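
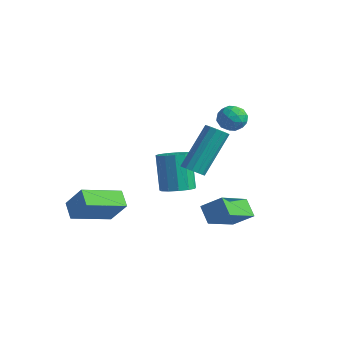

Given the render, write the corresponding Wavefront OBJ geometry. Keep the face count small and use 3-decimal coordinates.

v 2.071 4.147 0.588
v 2.571 3.766 0.38
v 1.389 3.334 0.44
v 1.889 2.953 0.232
v 1.854 3.136 0.868
v 2.276 3.638 0.959
v 1.684 3.462 -0.139
v 2.106 3.964 -0.048
v 2.332 3.342 -0.069
v 2.437 3.141 0.553
v 1.523 3.959 0.267
v 1.628 3.758 0.889
v 2.381 4.028 0.497
v 1.579 3.072 0.323
v 1.558 3.18 0.697
v 1.852 2.955 0.574
v 2.207 3.953 0.837
v 2.501 3.729 0.715
v 2.08 3.359 1.002
v 1.459 3.371 0.105
v 1.753 3.147 -0.017
v 2.108 4.145 0.246
v 2.402 3.92 0.123
v 1.88 3.741 -0.182
v 2.534 3.555 0.111
v 2.133 3.077 0.024
v 2.013 3.376 -0.195
v 2.261 3.671 -0.141
v 2.596 3.436 0.477
v 2.195 2.958 0.39
v 2.175 3.066 0.763
v 2.422 3.361 0.817
v 2.456 3.187 0.212
v 1.765 4.142 0.43
v 1.364 3.664 0.343
v 1.538 3.739 0.003
v 1.785 4.034 0.057
v 1.827 4.023 0.796
v 1.426 3.545 0.709
v 1.699 3.429 0.961
v 1.947 3.724 1.015
v 1.504 3.913 0.608
v 1.87 0.551 -2.336
v 2.515 0.466 -2.051
v 1.895 0.905 -0.519
v 1.25 0.989 -0.804
v 2.493 0.848 -2.169
v 1.873 1.287 -0.637
v 2.273 1.135 -2.34
v 1.653 1.574 -0.808
v 1.925 1.237 -2.51
v 1.306 1.676 -0.978
v 1.56 1.12 -2.625
v 0.94 1.559 -1.093
v 1.293 0.823 -2.648
v 0.673 1.262 -1.115
v 1.209 0.44 -2.571
v 0.59 0.878 -1.039
v 1.335 0.091 -2.421
v 0.716 0.53 -0.889
v 1.631 -0.112 -2.243
v 1.011 0.327 -0.711
v 2.003 -0.104 -2.095
v 1.383 0.335 -0.563
v 2.332 0.111 -2.023
v 1.712 0.55 -0.491
v 3.453 -0.35 -0.208
v 3.696 -0.015 -0.489
v 3.689 1.364 1.147
v 3.447 1.03 1.428
v 3.445 0.033 -0.53
v 3.438 1.412 1.106
v 3.196 -0.022 -0.485
v 3.19 1.357 1.151
v 3.016 -0.165 -0.366
v 3.01 1.214 1.271
v 2.953 -0.357 -0.204
v 2.947 1.022 1.432
v 3.025 -0.547 -0.044
v 3.018 0.832 1.593
v 3.211 -0.684 0.073
v 3.204 0.695 1.709
v 3.462 -0.732 0.114
v 3.455 0.647 1.75
v 3.71 -0.677 0.069
v 3.704 0.702 1.705
v 3.89 -0.534 -0.051
v 3.884 0.845 1.586
v 3.953 -0.342 -0.212
v 3.947 1.037 1.424
v 3.882 -0.152 -0.373
v 3.875 1.227 1.264
v -1.768 -1.973 -3.553
v -0.999 -1.843 -2.5
v -1.221 -0.312 -4.157
v -0.452 -0.182 -3.104
v -1.128 -2.338 -3.976
v -0.359 -2.208 -2.923
v -0.581 -0.677 -4.58
v 0.188 -0.547 -3.527
v 3.949 -0.013 -3.077
v 3.323 0.242 -2.514
v 3.768 1.635 -4.025
v 3.141 1.89 -3.462
v 4.659 0.41 -2.478
v 4.032 0.665 -1.915
v 4.477 2.058 -3.426
v 3.851 2.313 -2.863
f 1 38 17
f 38 12 41
f 17 41 6
f 38 41 17
f 1 17 13
f 17 6 18
f 13 18 2
f 17 18 13
f 1 13 22
f 13 2 23
f 22 23 8
f 13 23 22
f 1 22 34
f 22 8 37
f 34 37 11
f 22 37 34
f 1 34 38
f 34 11 42
f 38 42 12
f 34 42 38
f 2 18 29
f 18 6 32
f 29 32 10
f 18 32 29
f 6 41 19
f 41 12 40
f 19 40 5
f 41 40 19
f 12 42 39
f 42 11 35
f 39 35 3
f 42 35 39
f 11 37 36
f 37 8 24
f 36 24 7
f 37 24 36
f 8 23 28
f 23 2 25
f 28 25 9
f 23 25 28
f 4 30 16
f 30 10 31
f 16 31 5
f 30 31 16
f 4 16 14
f 16 5 15
f 14 15 3
f 16 15 14
f 4 14 21
f 14 3 20
f 21 20 7
f 14 20 21
f 4 21 26
f 21 7 27
f 26 27 9
f 21 27 26
f 4 26 30
f 26 9 33
f 30 33 10
f 26 33 30
f 5 31 19
f 31 10 32
f 19 32 6
f 31 32 19
f 3 15 39
f 15 5 40
f 39 40 12
f 15 40 39
f 7 20 36
f 20 3 35
f 36 35 11
f 20 35 36
f 9 27 28
f 27 7 24
f 28 24 8
f 27 24 28
f 10 33 29
f 33 9 25
f 29 25 2
f 33 25 29
f 44 43 47
f 44 47 45
f 45 47 48
f 45 48 46
f 47 43 49
f 47 49 48
f 48 49 50
f 48 50 46
f 49 43 51
f 49 51 50
f 50 51 52
f 50 52 46
f 51 43 53
f 51 53 52
f 52 53 54
f 52 54 46
f 53 43 55
f 53 55 54
f 54 55 56
f 54 56 46
f 55 43 57
f 55 57 56
f 56 57 58
f 56 58 46
f 57 43 59
f 57 59 58
f 58 59 60
f 58 60 46
f 59 43 61
f 59 61 60
f 60 61 62
f 60 62 46
f 61 43 63
f 61 63 62
f 62 63 64
f 62 64 46
f 63 43 65
f 63 65 64
f 64 65 66
f 64 66 46
f 65 43 44
f 65 44 66
f 66 44 45
f 66 45 46
f 68 67 71
f 68 71 69
f 69 71 72
f 69 72 70
f 71 67 73
f 71 73 72
f 72 73 74
f 72 74 70
f 73 67 75
f 73 75 74
f 74 75 76
f 74 76 70
f 75 67 77
f 75 77 76
f 76 77 78
f 76 78 70
f 77 67 79
f 77 79 78
f 78 79 80
f 78 80 70
f 79 67 81
f 79 81 80
f 80 81 82
f 80 82 70
f 81 67 83
f 81 83 82
f 82 83 84
f 82 84 70
f 83 67 85
f 83 85 84
f 84 85 86
f 84 86 70
f 85 67 87
f 85 87 86
f 86 87 88
f 86 88 70
f 87 67 89
f 87 89 88
f 88 89 90
f 88 90 70
f 89 67 91
f 89 91 90
f 90 91 92
f 90 92 70
f 91 67 68
f 91 68 92
f 92 68 69
f 92 69 70
f 94 96 93
f 97 94 93
f 93 96 95
f 95 97 93
f 94 100 96
f 98 94 97
f 98 100 94
f 96 100 95
f 99 97 95
f 95 100 99
f 99 98 97
f 100 98 99
f 102 104 101
f 105 102 101
f 101 104 103
f 103 105 101
f 102 108 104
f 106 102 105
f 106 108 102
f 104 108 103
f 107 105 103
f 103 108 107
f 107 106 105
f 108 106 107



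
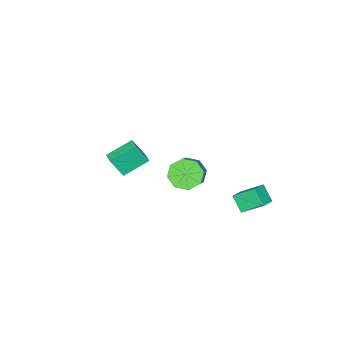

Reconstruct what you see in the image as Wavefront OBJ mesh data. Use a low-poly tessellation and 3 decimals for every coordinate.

v 0.351 -3.034 -2.672
v 0.818 -3.583 -1.379
v 0.803 -2.316 -2.53
v 1.27 -2.865 -1.237
v 1.75 -3.755 -3.483
v 2.217 -4.304 -2.19
v 2.202 -3.037 -3.341
v 2.669 -3.586 -2.048
v -0.822 3.669 -4.408
v -1.052 2.857 -3.555
v -1.364 4.806 -3.472
v -1.593 3.995 -2.618
v 0.133 3.805 -4.022
v -0.096 2.994 -3.168
v -0.408 4.943 -3.085
v -0.638 4.131 -2.232
v 2.668 2.113 0.365
v 3.414 1.985 -0.274
v 4.758 2.879 1.117
v 4.012 3.007 1.755
v 3.065 2.652 -0.365
v 4.409 3.545 1.025
v 2.484 3.003 -0.029
v 3.828 3.896 1.362
v 2.011 2.833 0.538
v 3.354 3.726 1.928
v 1.922 2.241 1.003
v 3.266 3.135 2.394
v 2.271 1.575 1.095
v 3.615 2.468 2.485
v 2.852 1.224 0.758
v 4.196 2.117 2.149
v 3.326 1.394 0.192
v 4.669 2.287 1.582
f 2 4 1
f 5 2 1
f 1 4 3
f 3 5 1
f 2 8 4
f 6 2 5
f 6 8 2
f 4 8 3
f 7 5 3
f 3 8 7
f 7 6 5
f 8 6 7
f 10 12 9
f 13 10 9
f 9 12 11
f 11 13 9
f 10 16 12
f 14 10 13
f 14 16 10
f 12 16 11
f 15 13 11
f 11 16 15
f 15 14 13
f 16 14 15
f 18 17 21
f 18 21 19
f 19 21 22
f 19 22 20
f 21 17 23
f 21 23 22
f 22 23 24
f 22 24 20
f 23 17 25
f 23 25 24
f 24 25 26
f 24 26 20
f 25 17 27
f 25 27 26
f 26 27 28
f 26 28 20
f 27 17 29
f 27 29 28
f 28 29 30
f 28 30 20
f 29 17 31
f 29 31 30
f 30 31 32
f 30 32 20
f 31 17 33
f 31 33 32
f 32 33 34
f 32 34 20
f 33 17 18
f 33 18 34
f 34 18 19
f 34 19 20



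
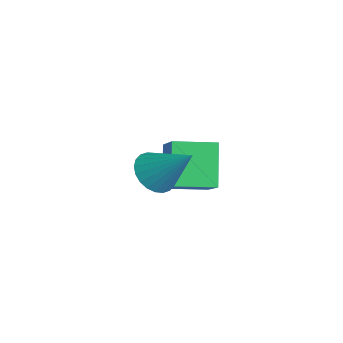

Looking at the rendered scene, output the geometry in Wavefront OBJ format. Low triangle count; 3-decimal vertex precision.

v -0.631 1.19 1.145
v -0.127 0.532 1.185
v 0.391 2.05 2.395
v 0.014 0.705 0.951
v 0.057 0.952 0.746
v -0.005 1.236 0.602
v -0.162 1.512 0.54
v -0.391 1.739 0.571
v -0.656 1.883 0.688
v -0.917 1.921 0.876
v -1.135 1.848 1.104
v -1.276 1.675 1.338
v -1.319 1.428 1.543
v -1.257 1.144 1.687
v -1.1 0.868 1.749
v -0.871 0.641 1.718
v -0.606 0.497 1.601
v -0.345 0.459 1.413
v -3.953 2.526 -2.107
v -5.015 2.923 -0.671
v -3.646 4.053 -2.303
v -4.707 4.451 -0.866
v -2.633 2.389 -1.094
v -3.694 2.787 0.343
v -2.325 3.917 -1.289
v -3.387 4.314 0.147
f 2 1 4
f 2 4 3
f 4 1 5
f 4 5 3
f 5 1 6
f 5 6 3
f 6 1 7
f 6 7 3
f 7 1 8
f 7 8 3
f 8 1 9
f 8 9 3
f 9 1 10
f 9 10 3
f 10 1 11
f 10 11 3
f 11 1 12
f 11 12 3
f 12 1 13
f 12 13 3
f 13 1 14
f 13 14 3
f 14 1 15
f 14 15 3
f 15 1 16
f 15 16 3
f 16 1 17
f 16 17 3
f 17 1 18
f 17 18 3
f 18 1 2
f 18 2 3
f 20 22 19
f 23 20 19
f 19 22 21
f 21 23 19
f 20 26 22
f 24 20 23
f 24 26 20
f 22 26 21
f 25 23 21
f 21 26 25
f 25 24 23
f 26 24 25



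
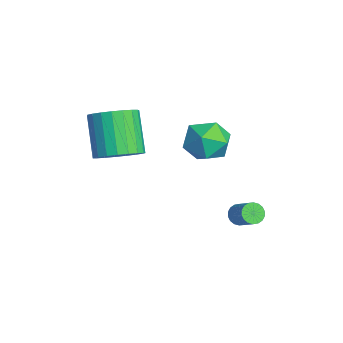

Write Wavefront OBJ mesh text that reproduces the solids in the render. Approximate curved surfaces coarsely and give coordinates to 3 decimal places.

v 1.798 2.755 -3.909
v 2.158 2.663 -4.314
v 3.102 3.012 -3.557
v 2.742 3.105 -3.151
v 2.098 2.897 -4.348
v 3.042 3.247 -3.59
v 1.978 3.104 -4.294
v 2.922 3.454 -3.536
v 1.823 3.242 -4.164
v 2.767 3.591 -3.406
v 1.663 3.283 -3.984
v 2.607 3.633 -3.226
v 1.529 3.22 -3.788
v 2.473 3.569 -3.031
v 1.449 3.064 -3.617
v 2.393 3.414 -2.859
v 1.438 2.848 -3.503
v 2.382 3.197 -2.746
v 1.498 2.613 -3.47
v 2.442 2.963 -2.712
v 1.618 2.406 -3.524
v 2.562 2.756 -2.766
v 1.773 2.269 -3.654
v 2.717 2.618 -2.896
v 1.933 2.227 -3.834
v 2.877 2.577 -3.076
v 2.067 2.291 -4.029
v 3.011 2.64 -3.272
v 2.147 2.446 -4.201
v 3.091 2.796 -3.443
v 1.236 -2.24 0.216
v 2.07 -2.439 0.889
v 0.699 -2.419 2.596
v -0.136 -2.22 1.924
v 2.064 -1.986 0.878
v 0.692 -1.966 2.586
v 1.914 -1.576 0.754
v 0.542 -1.557 2.461
v 1.647 -1.282 0.536
v 0.275 -1.263 2.243
v 1.309 -1.153 0.263
v -0.063 -1.134 1.97
v 0.958 -1.212 -0.018
v -0.414 -1.193 1.689
v 0.655 -1.449 -0.259
v -0.716 -1.429 1.448
v 0.453 -1.822 -0.417
v -0.918 -1.803 1.29
v 0.386 -2.268 -0.466
v -0.985 -2.249 1.241
v 0.466 -2.709 -0.397
v -0.905 -2.689 1.311
v 0.679 -3.068 -0.221
v -0.692 -3.049 1.486
v 0.988 -3.285 0.03
v -0.383 -3.265 1.737
v 1.34 -3.32 0.313
v -0.031 -3.301 2.02
v 1.674 -3.169 0.579
v 0.303 -3.15 2.287
v 1.933 -2.857 0.783
v 0.561 -2.838 2.49
v 1.413 1.408 1.781
v 2.161 2.218 1.51
v 2.659 0.122 1.37
v 3.407 0.932 1.099
v 3.095 0.786 2.181
v 2.325 1.581 2.435
v 2.495 0.759 0.445
v 1.725 1.554 0.699
v 2.829 1.817 0.684
v 3.2 1.834 1.757
v 1.62 0.506 1.123
v 1.991 0.523 2.196
f 2 1 5
f 2 5 3
f 3 5 6
f 3 6 4
f 5 1 7
f 5 7 6
f 6 7 8
f 6 8 4
f 7 1 9
f 7 9 8
f 8 9 10
f 8 10 4
f 9 1 11
f 9 11 10
f 10 11 12
f 10 12 4
f 11 1 13
f 11 13 12
f 12 13 14
f 12 14 4
f 13 1 15
f 13 15 14
f 14 15 16
f 14 16 4
f 15 1 17
f 15 17 16
f 16 17 18
f 16 18 4
f 17 1 19
f 17 19 18
f 18 19 20
f 18 20 4
f 19 1 21
f 19 21 20
f 20 21 22
f 20 22 4
f 21 1 23
f 21 23 22
f 22 23 24
f 22 24 4
f 23 1 25
f 23 25 24
f 24 25 26
f 24 26 4
f 25 1 27
f 25 27 26
f 26 27 28
f 26 28 4
f 27 1 29
f 27 29 28
f 28 29 30
f 28 30 4
f 29 1 2
f 29 2 30
f 30 2 3
f 30 3 4
f 32 31 35
f 32 35 33
f 33 35 36
f 33 36 34
f 35 31 37
f 35 37 36
f 36 37 38
f 36 38 34
f 37 31 39
f 37 39 38
f 38 39 40
f 38 40 34
f 39 31 41
f 39 41 40
f 40 41 42
f 40 42 34
f 41 31 43
f 41 43 42
f 42 43 44
f 42 44 34
f 43 31 45
f 43 45 44
f 44 45 46
f 44 46 34
f 45 31 47
f 45 47 46
f 46 47 48
f 46 48 34
f 47 31 49
f 47 49 48
f 48 49 50
f 48 50 34
f 49 31 51
f 49 51 50
f 50 51 52
f 50 52 34
f 51 31 53
f 51 53 52
f 52 53 54
f 52 54 34
f 53 31 55
f 53 55 54
f 54 55 56
f 54 56 34
f 55 31 57
f 55 57 56
f 56 57 58
f 56 58 34
f 57 31 59
f 57 59 58
f 58 59 60
f 58 60 34
f 59 31 61
f 59 61 60
f 60 61 62
f 60 62 34
f 61 31 32
f 61 32 62
f 62 32 33
f 62 33 34
f 63 74 68
f 63 68 64
f 63 64 70
f 63 70 73
f 63 73 74
f 64 68 72
f 68 74 67
f 74 73 65
f 73 70 69
f 70 64 71
f 66 72 67
f 66 67 65
f 66 65 69
f 66 69 71
f 66 71 72
f 67 72 68
f 65 67 74
f 69 65 73
f 71 69 70
f 72 71 64



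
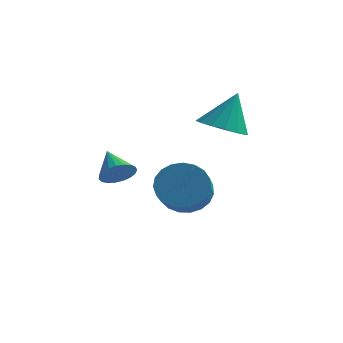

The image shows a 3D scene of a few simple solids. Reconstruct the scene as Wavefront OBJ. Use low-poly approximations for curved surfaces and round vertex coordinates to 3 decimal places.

v -1.2 -3.859 1.967
v -0.682 -3.845 2.48
v -1.96 -3.061 2.713
v -0.604 -3.609 2.306
v -0.63 -3.415 2.074
v -0.755 -3.299 1.822
v -0.956 -3.279 1.596
v -1.2 -3.359 1.434
v -1.444 -3.526 1.364
v -1.645 -3.75 1.398
v -1.77 -3.993 1.531
v -1.796 -4.213 1.739
v -1.72 -4.371 1.986
v -1.553 -4.441 2.23
v -1.325 -4.41 2.428
v -1.076 -4.284 2.547
v -0.848 -4.084 2.565
v 1.263 0.391 3.114
v 2.285 0.236 2.932
v 1.657 1.069 4.746
v 2.184 0.737 2.748
v 1.835 1.146 2.662
v 1.334 1.352 2.698
v 0.813 1.3 2.845
v 0.413 1.005 3.064
v 0.241 0.545 3.297
v 0.342 0.044 3.481
v 0.69 -0.364 3.567
v 1.192 -0.57 3.531
v 1.713 -0.519 3.384
v 2.113 -0.224 3.165
v -0.279 0.651 -0.559
v 0.464 0.399 -1.315
v 0.982 -1.364 -0.218
v 0.239 -1.111 0.539
v 0.706 0.65 -1.026
v 1.224 -1.113 0.072
v 0.778 0.901 -0.656
v 1.295 -0.861 0.442
v 0.667 1.11 -0.269
v 1.184 -0.653 0.829
v 0.392 1.239 0.068
v 0.91 -0.524 1.166
v 0.002 1.266 0.296
v 0.519 -0.496 1.394
v -0.437 1.187 0.377
v 0.08 -0.575 1.474
v -0.849 1.016 0.296
v -0.331 -0.747 1.393
v -1.162 0.781 0.067
v -0.644 -0.981 1.164
v -1.322 0.524 -0.271
v -0.805 -1.238 0.827
v -1.302 0.289 -0.658
v -0.785 -1.473 0.44
v -1.105 0.117 -1.027
v -0.587 -1.646 0.07
v -0.765 0.037 -1.316
v -0.247 -1.726 -0.219
v -0.341 0.063 -1.474
v 0.177 -1.7 -0.377
v 0.094 0.191 -1.474
v 0.611 -1.572 -0.376
f 2 1 4
f 2 4 3
f 4 1 5
f 4 5 3
f 5 1 6
f 5 6 3
f 6 1 7
f 6 7 3
f 7 1 8
f 7 8 3
f 8 1 9
f 8 9 3
f 9 1 10
f 9 10 3
f 10 1 11
f 10 11 3
f 11 1 12
f 11 12 3
f 12 1 13
f 12 13 3
f 13 1 14
f 13 14 3
f 14 1 15
f 14 15 3
f 15 1 16
f 15 16 3
f 16 1 17
f 16 17 3
f 17 1 2
f 17 2 3
f 19 18 21
f 19 21 20
f 21 18 22
f 21 22 20
f 22 18 23
f 22 23 20
f 23 18 24
f 23 24 20
f 24 18 25
f 24 25 20
f 25 18 26
f 25 26 20
f 26 18 27
f 26 27 20
f 27 18 28
f 27 28 20
f 28 18 29
f 28 29 20
f 29 18 30
f 29 30 20
f 30 18 31
f 30 31 20
f 31 18 19
f 31 19 20
f 33 32 36
f 33 36 34
f 34 36 37
f 34 37 35
f 36 32 38
f 36 38 37
f 37 38 39
f 37 39 35
f 38 32 40
f 38 40 39
f 39 40 41
f 39 41 35
f 40 32 42
f 40 42 41
f 41 42 43
f 41 43 35
f 42 32 44
f 42 44 43
f 43 44 45
f 43 45 35
f 44 32 46
f 44 46 45
f 45 46 47
f 45 47 35
f 46 32 48
f 46 48 47
f 47 48 49
f 47 49 35
f 48 32 50
f 48 50 49
f 49 50 51
f 49 51 35
f 50 32 52
f 50 52 51
f 51 52 53
f 51 53 35
f 52 32 54
f 52 54 53
f 53 54 55
f 53 55 35
f 54 32 56
f 54 56 55
f 55 56 57
f 55 57 35
f 56 32 58
f 56 58 57
f 57 58 59
f 57 59 35
f 58 32 60
f 58 60 59
f 59 60 61
f 59 61 35
f 60 32 62
f 60 62 61
f 61 62 63
f 61 63 35
f 62 32 33
f 62 33 63
f 63 33 34
f 63 34 35



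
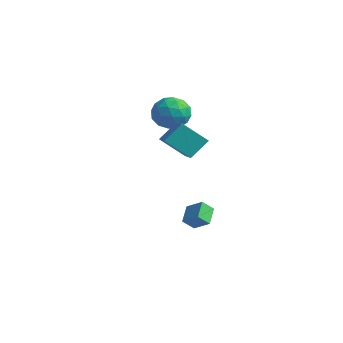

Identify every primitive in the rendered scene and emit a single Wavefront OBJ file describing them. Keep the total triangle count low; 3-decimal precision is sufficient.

v -1.73 4.457 3.674
v -1.05 4.458 2.636
v -1.13 2.582 4.064
v -0.45 2.583 3.026
v -0.12 3.298 3.985
v -0.491 4.458 3.743
v -1.689 2.582 2.957
v -2.06 3.742 2.715
v -1.025 3.3 2.193
v -0.055 3.742 2.828
v -2.125 3.298 3.872
v -1.155 3.74 4.507
v -1.443 4.622 3.12
v -0.737 2.418 3.58
v -0.543 2.838 4.143
v -0.144 2.839 3.533
v -1.114 4.622 3.772
v -0.715 4.623 3.161
v -0.168 3.941 3.954
v -1.465 2.417 3.539
v -1.066 2.418 2.928
v -2.036 4.201 3.167
v -1.637 4.202 2.557
v -2.012 3.099 2.746
v -1.028 3.942 2.25
v -0.676 2.84 2.479
v -1.404 2.84 2.438
v -1.622 3.521 2.297
v -0.458 4.202 2.623
v -0.106 3.1 2.853
v 0.088 3.52 3.416
v -0.13 4.202 3.274
v -0.444 3.521 2.363
v -2.074 3.94 3.847
v -1.722 2.838 4.077
v -2.05 2.838 3.426
v -2.268 3.52 3.284
v -1.504 4.2 4.221
v -1.152 3.098 4.45
v -0.558 3.519 4.403
v -0.776 4.2 4.262
v -1.736 3.519 4.337
v 1.62 0.765 2.801
v 1.832 1.88 3.886
v 0.017 1.718 2.135
v 0.229 2.832 3.22
v 2.711 1.748 1.58
v 2.923 2.862 2.665
v 1.108 2.7 0.914
v 1.32 3.815 1.999
v 1.285 3.231 -4.975
v 1.037 2.559 -4.307
v 0.604 4.137 -4.318
v 0.355 3.465 -3.65
v 2.305 3.515 -4.31
v 2.056 2.843 -3.642
v 1.623 4.421 -3.653
v 1.375 3.749 -2.985
f 1 38 17
f 38 12 41
f 17 41 6
f 38 41 17
f 1 17 13
f 17 6 18
f 13 18 2
f 17 18 13
f 1 13 22
f 13 2 23
f 22 23 8
f 13 23 22
f 1 22 34
f 22 8 37
f 34 37 11
f 22 37 34
f 1 34 38
f 34 11 42
f 38 42 12
f 34 42 38
f 2 18 29
f 18 6 32
f 29 32 10
f 18 32 29
f 6 41 19
f 41 12 40
f 19 40 5
f 41 40 19
f 12 42 39
f 42 11 35
f 39 35 3
f 42 35 39
f 11 37 36
f 37 8 24
f 36 24 7
f 37 24 36
f 8 23 28
f 23 2 25
f 28 25 9
f 23 25 28
f 4 30 16
f 30 10 31
f 16 31 5
f 30 31 16
f 4 16 14
f 16 5 15
f 14 15 3
f 16 15 14
f 4 14 21
f 14 3 20
f 21 20 7
f 14 20 21
f 4 21 26
f 21 7 27
f 26 27 9
f 21 27 26
f 4 26 30
f 26 9 33
f 30 33 10
f 26 33 30
f 5 31 19
f 31 10 32
f 19 32 6
f 31 32 19
f 3 15 39
f 15 5 40
f 39 40 12
f 15 40 39
f 7 20 36
f 20 3 35
f 36 35 11
f 20 35 36
f 9 27 28
f 27 7 24
f 28 24 8
f 27 24 28
f 10 33 29
f 33 9 25
f 29 25 2
f 33 25 29
f 44 46 43
f 47 44 43
f 43 46 45
f 45 47 43
f 44 50 46
f 48 44 47
f 48 50 44
f 46 50 45
f 49 47 45
f 45 50 49
f 49 48 47
f 50 48 49
f 52 54 51
f 55 52 51
f 51 54 53
f 53 55 51
f 52 58 54
f 56 52 55
f 56 58 52
f 54 58 53
f 57 55 53
f 53 58 57
f 57 56 55
f 58 56 57



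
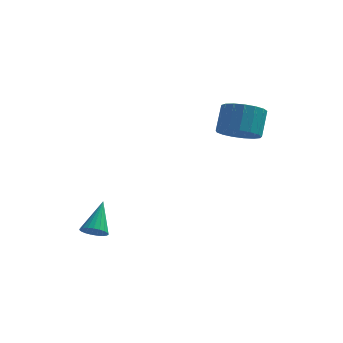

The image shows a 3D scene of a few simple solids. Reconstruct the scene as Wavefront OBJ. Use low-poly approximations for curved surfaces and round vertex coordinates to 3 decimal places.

v 1.121 0.624 3.16
v 1.611 1.333 2.653
v 1.649 2.165 3.852
v 1.159 1.456 4.36
v 1.15 1.445 2.59
v 1.188 2.277 3.789
v 0.683 1.368 2.657
v 0.72 2.201 3.856
v 0.315 1.122 2.84
v 0.353 1.954 4.039
v 0.133 0.761 3.096
v 0.17 1.593 4.295
v 0.177 0.369 3.367
v 0.214 1.201 4.566
v 0.437 0.035 3.59
v 0.474 0.867 4.79
v 0.854 -0.164 3.716
v 0.891 0.668 4.915
v 1.332 -0.182 3.713
v 1.37 0.65 4.912
v 1.762 -0.016 3.585
v 1.8 0.816 4.784
v 2.045 0.297 3.359
v 2.083 1.129 4.558
v 2.117 0.685 3.087
v 2.154 1.517 4.286
v 1.96 1.059 2.833
v 1.997 1.891 4.032
v -3.81 -4.345 -1.031
v -3.222 -4.213 -1.176
v -3.77 -3.155 0.211
v -3.352 -4.05 -1.328
v -3.561 -3.939 -1.428
v -3.814 -3.897 -1.46
v -4.066 -3.933 -1.417
v -4.273 -4.04 -1.308
v -4.401 -4.2 -1.151
v -4.426 -4.384 -0.973
v -4.345 -4.562 -0.805
v -4.171 -4.703 -0.676
v -3.935 -4.781 -0.609
v -3.677 -4.784 -0.614
v -3.443 -4.711 -0.692
v -3.271 -4.575 -0.828
v -3.193 -4.399 -0.999
f 2 1 5
f 2 5 3
f 3 5 6
f 3 6 4
f 5 1 7
f 5 7 6
f 6 7 8
f 6 8 4
f 7 1 9
f 7 9 8
f 8 9 10
f 8 10 4
f 9 1 11
f 9 11 10
f 10 11 12
f 10 12 4
f 11 1 13
f 11 13 12
f 12 13 14
f 12 14 4
f 13 1 15
f 13 15 14
f 14 15 16
f 14 16 4
f 15 1 17
f 15 17 16
f 16 17 18
f 16 18 4
f 17 1 19
f 17 19 18
f 18 19 20
f 18 20 4
f 19 1 21
f 19 21 20
f 20 21 22
f 20 22 4
f 21 1 23
f 21 23 22
f 22 23 24
f 22 24 4
f 23 1 25
f 23 25 24
f 24 25 26
f 24 26 4
f 25 1 27
f 25 27 26
f 26 27 28
f 26 28 4
f 27 1 2
f 27 2 28
f 28 2 3
f 28 3 4
f 30 29 32
f 30 32 31
f 32 29 33
f 32 33 31
f 33 29 34
f 33 34 31
f 34 29 35
f 34 35 31
f 35 29 36
f 35 36 31
f 36 29 37
f 36 37 31
f 37 29 38
f 37 38 31
f 38 29 39
f 38 39 31
f 39 29 40
f 39 40 31
f 40 29 41
f 40 41 31
f 41 29 42
f 41 42 31
f 42 29 43
f 42 43 31
f 43 29 44
f 43 44 31
f 44 29 45
f 44 45 31
f 45 29 30
f 45 30 31



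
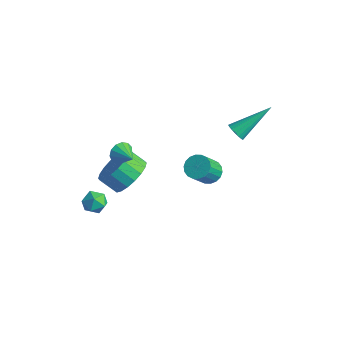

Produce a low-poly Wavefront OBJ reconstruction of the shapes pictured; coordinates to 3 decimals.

v -0.44 -3.888 3.039
v -0.236 -3.587 2.549
v 0.52 -4.012 3.361
v -0.288 -3.351 2.793
v -0.388 -3.285 3.115
v -0.504 -3.411 3.413
v -0.6 -3.688 3.592
v -0.645 -4.029 3.596
v -0.625 -4.325 3.422
v -0.546 -4.482 3.127
v -0.434 -4.451 2.804
v -0.323 -4.241 2.555
v -0.249 -3.919 2.46
v 1.718 1.306 2.738
v 2.217 1.29 2.533
v 2.262 3.054 3.922
v 2.1 1.431 2.377
v 1.907 1.548 2.294
v 1.677 1.617 2.298
v 1.455 1.624 2.389
v 1.285 1.569 2.55
v 1.2 1.461 2.747
v 1.218 1.323 2.943
v 1.335 1.181 3.098
v 1.528 1.064 3.182
v 1.758 0.996 3.178
v 1.98 0.988 3.086
v 2.151 1.044 2.926
v 2.235 1.152 2.728
v -2.612 -3.197 -2.422
v -2.116 -3.588 -2.757
v -3.444 -3.772 -2.983
v -2.948 -4.163 -3.318
v -3.056 -4.248 -2.617
v -2.542 -3.892 -2.27
v -3.018 -3.468 -3.47
v -2.504 -3.112 -3.123
v -2.367 -3.755 -3.405
v -2.39 -4.237 -2.877
v -3.17 -3.123 -2.863
v -3.193 -3.605 -2.335
v 2.677 -1.278 2.173
v 3.148 -1.608 1.849
v 3.294 -2.492 2.964
v 2.823 -2.162 3.287
v 3.3 -1.402 1.993
v 3.446 -2.285 3.108
v 3.328 -1.171 2.172
v 3.474 -2.055 3.287
v 3.228 -0.961 2.352
v 3.374 -1.845 3.466
v 3.018 -0.814 2.496
v 3.164 -1.698 3.61
v 2.741 -0.759 2.576
v 2.887 -1.643 3.69
v 2.451 -0.807 2.576
v 2.597 -1.691 3.69
v 2.206 -0.948 2.496
v 2.352 -1.832 3.611
v 2.054 -1.155 2.352
v 2.2 -2.038 3.467
v 2.026 -1.385 2.173
v 2.172 -2.269 3.288
v 2.126 -1.595 1.994
v 2.272 -2.479 3.108
v 2.336 -1.742 1.85
v 2.482 -2.626 2.964
v 2.613 -1.797 1.77
v 2.759 -2.681 2.884
v 2.903 -1.749 1.77
v 3.049 -2.633 2.884
v -0.239 -3.501 1.067
v 0.551 -3.93 1.665
v -0.171 -4.329 2.331
v -0.961 -3.899 1.733
v 0.492 -3.495 1.862
v -0.229 -3.894 2.528
v 0.288 -3.062 1.901
v -0.433 -3.461 2.567
v -0.02 -2.715 1.775
v -0.741 -3.114 2.441
v -0.371 -2.524 1.508
v -1.093 -2.923 2.175
v -0.697 -2.526 1.155
v -1.418 -2.925 1.821
v -0.932 -2.721 0.784
v -1.653 -3.12 1.45
v -1.029 -3.071 0.469
v -1.751 -3.47 1.135
v -0.971 -3.506 0.272
v -1.692 -3.905 0.938
v -0.767 -3.939 0.233
v -1.488 -4.338 0.899
v -0.459 -4.286 0.359
v -1.18 -4.685 1.025
v -0.107 -4.477 0.625
v -0.829 -4.876 1.292
v 0.218 -4.475 0.979
v -0.503 -4.874 1.645
v 0.453 -4.28 1.35
v -0.268 -4.679 2.016
f 2 1 4
f 2 4 3
f 4 1 5
f 4 5 3
f 5 1 6
f 5 6 3
f 6 1 7
f 6 7 3
f 7 1 8
f 7 8 3
f 8 1 9
f 8 9 3
f 9 1 10
f 9 10 3
f 10 1 11
f 10 11 3
f 11 1 12
f 11 12 3
f 12 1 13
f 12 13 3
f 13 1 2
f 13 2 3
f 15 14 17
f 15 17 16
f 17 14 18
f 17 18 16
f 18 14 19
f 18 19 16
f 19 14 20
f 19 20 16
f 20 14 21
f 20 21 16
f 21 14 22
f 21 22 16
f 22 14 23
f 22 23 16
f 23 14 24
f 23 24 16
f 24 14 25
f 24 25 16
f 25 14 26
f 25 26 16
f 26 14 27
f 26 27 16
f 27 14 28
f 27 28 16
f 28 14 29
f 28 29 16
f 29 14 15
f 29 15 16
f 30 41 35
f 30 35 31
f 30 31 37
f 30 37 40
f 30 40 41
f 31 35 39
f 35 41 34
f 41 40 32
f 40 37 36
f 37 31 38
f 33 39 34
f 33 34 32
f 33 32 36
f 33 36 38
f 33 38 39
f 34 39 35
f 32 34 41
f 36 32 40
f 38 36 37
f 39 38 31
f 43 42 46
f 43 46 44
f 44 46 47
f 44 47 45
f 46 42 48
f 46 48 47
f 47 48 49
f 47 49 45
f 48 42 50
f 48 50 49
f 49 50 51
f 49 51 45
f 50 42 52
f 50 52 51
f 51 52 53
f 51 53 45
f 52 42 54
f 52 54 53
f 53 54 55
f 53 55 45
f 54 42 56
f 54 56 55
f 55 56 57
f 55 57 45
f 56 42 58
f 56 58 57
f 57 58 59
f 57 59 45
f 58 42 60
f 58 60 59
f 59 60 61
f 59 61 45
f 60 42 62
f 60 62 61
f 61 62 63
f 61 63 45
f 62 42 64
f 62 64 63
f 63 64 65
f 63 65 45
f 64 42 66
f 64 66 65
f 65 66 67
f 65 67 45
f 66 42 68
f 66 68 67
f 67 68 69
f 67 69 45
f 68 42 70
f 68 70 69
f 69 70 71
f 69 71 45
f 70 42 43
f 70 43 71
f 71 43 44
f 71 44 45
f 73 72 76
f 73 76 74
f 74 76 77
f 74 77 75
f 76 72 78
f 76 78 77
f 77 78 79
f 77 79 75
f 78 72 80
f 78 80 79
f 79 80 81
f 79 81 75
f 80 72 82
f 80 82 81
f 81 82 83
f 81 83 75
f 82 72 84
f 82 84 83
f 83 84 85
f 83 85 75
f 84 72 86
f 84 86 85
f 85 86 87
f 85 87 75
f 86 72 88
f 86 88 87
f 87 88 89
f 87 89 75
f 88 72 90
f 88 90 89
f 89 90 91
f 89 91 75
f 90 72 92
f 90 92 91
f 91 92 93
f 91 93 75
f 92 72 94
f 92 94 93
f 93 94 95
f 93 95 75
f 94 72 96
f 94 96 95
f 95 96 97
f 95 97 75
f 96 72 98
f 96 98 97
f 97 98 99
f 97 99 75
f 98 72 100
f 98 100 99
f 99 100 101
f 99 101 75
f 100 72 73
f 100 73 101
f 101 73 74
f 101 74 75



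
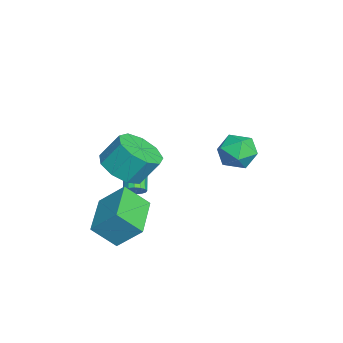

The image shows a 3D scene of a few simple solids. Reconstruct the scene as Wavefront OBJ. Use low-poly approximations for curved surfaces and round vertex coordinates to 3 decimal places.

v 0.977 -2.634 -2.798
v 0.995 -3.692 -1.763
v 1.286 -1.555 -1.701
v 1.305 -2.612 -0.665
v 3.055 -2.908 -3.115
v 3.074 -3.965 -2.079
v 3.365 -1.828 -2.017
v 3.383 -2.886 -0.982
v 3.021 -2.68 1.562
v 4.068 -2.417 1.415
v 4.027 -1.617 2.551
v 2.979 -1.88 2.698
v 3.631 -1.931 1.057
v 3.589 -1.131 2.193
v 2.908 -1.795 0.935
v 2.866 -0.996 2.071
v 2.238 -2.074 1.106
v 2.196 -1.274 2.242
v 1.934 -2.636 1.491
v 1.892 -1.836 2.627
v 2.139 -3.218 1.909
v 2.097 -2.419 3.045
v 2.756 -3.549 2.164
v 2.715 -2.749 3.3
v 3.498 -3.473 2.138
v 3.456 -2.673 3.274
v 4.016 -3.026 1.842
v 3.974 -2.226 2.978
v -1.055 -2.241 -2.52
v -0.781 -1.997 -2.151
v -2.212 -1.994 -1.092
v -2.485 -2.239 -1.46
v -0.89 -1.8 -2.299
v -2.321 -1.798 -1.239
v -1.044 -1.722 -2.506
v -2.474 -1.719 -1.446
v -1.2 -1.782 -2.716
v -2.63 -1.78 -1.657
v -1.317 -1.966 -2.874
v -2.747 -1.963 -1.815
v -1.364 -2.223 -2.937
v -2.794 -2.221 -1.878
v -1.328 -2.486 -2.888
v -2.759 -2.483 -1.829
v -1.219 -2.682 -2.741
v -2.65 -2.68 -1.681
v -1.066 -2.761 -2.534
v -2.496 -2.758 -1.474
v -0.91 -2.7 -2.323
v -2.34 -2.698 -1.264
v -0.793 -2.517 -2.165
v -2.223 -2.514 -1.106
v -0.746 -2.259 -2.102
v -2.176 -2.257 -1.043
v -1.377 2.49 -1.286
v -0.914 2.144 -0.458
v -2.826 2.136 -0.622
v -2.363 1.79 0.206
v -2.349 2.777 -0.005
v -1.454 2.996 -0.416
v -2.286 1.284 -0.664
v -1.391 1.503 -1.075
v -1.476 1.399 -0.074
v -1.515 2.322 0.333
v -2.225 1.958 -1.413
v -2.264 2.881 -1.006
f 2 4 1
f 5 2 1
f 1 4 3
f 3 5 1
f 2 8 4
f 6 2 5
f 6 8 2
f 4 8 3
f 7 5 3
f 3 8 7
f 7 6 5
f 8 6 7
f 10 9 13
f 10 13 11
f 11 13 14
f 11 14 12
f 13 9 15
f 13 15 14
f 14 15 16
f 14 16 12
f 15 9 17
f 15 17 16
f 16 17 18
f 16 18 12
f 17 9 19
f 17 19 18
f 18 19 20
f 18 20 12
f 19 9 21
f 19 21 20
f 20 21 22
f 20 22 12
f 21 9 23
f 21 23 22
f 22 23 24
f 22 24 12
f 23 9 25
f 23 25 24
f 24 25 26
f 24 26 12
f 25 9 27
f 25 27 26
f 26 27 28
f 26 28 12
f 27 9 10
f 27 10 28
f 28 10 11
f 28 11 12
f 30 29 33
f 30 33 31
f 31 33 34
f 31 34 32
f 33 29 35
f 33 35 34
f 34 35 36
f 34 36 32
f 35 29 37
f 35 37 36
f 36 37 38
f 36 38 32
f 37 29 39
f 37 39 38
f 38 39 40
f 38 40 32
f 39 29 41
f 39 41 40
f 40 41 42
f 40 42 32
f 41 29 43
f 41 43 42
f 42 43 44
f 42 44 32
f 43 29 45
f 43 45 44
f 44 45 46
f 44 46 32
f 45 29 47
f 45 47 46
f 46 47 48
f 46 48 32
f 47 29 49
f 47 49 48
f 48 49 50
f 48 50 32
f 49 29 51
f 49 51 50
f 50 51 52
f 50 52 32
f 51 29 53
f 51 53 52
f 52 53 54
f 52 54 32
f 53 29 30
f 53 30 54
f 54 30 31
f 54 31 32
f 55 66 60
f 55 60 56
f 55 56 62
f 55 62 65
f 55 65 66
f 56 60 64
f 60 66 59
f 66 65 57
f 65 62 61
f 62 56 63
f 58 64 59
f 58 59 57
f 58 57 61
f 58 61 63
f 58 63 64
f 59 64 60
f 57 59 66
f 61 57 65
f 63 61 62
f 64 63 56



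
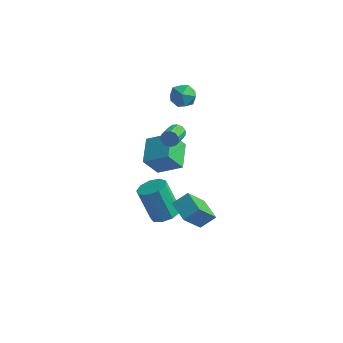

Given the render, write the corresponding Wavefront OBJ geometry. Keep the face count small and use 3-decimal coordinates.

v -0.214 -1.999 -2.457
v 0.401 -2.485 -2.104
v -0.491 -2.268 -0.249
v -1.106 -1.781 -0.603
v 0.561 -1.919 -2.094
v -0.331 -1.702 -0.239
v 0.359 -1.39 -2.253
v -0.534 -1.173 -0.398
v -0.112 -1.146 -2.508
v -1.004 -0.929 -0.653
v -0.63 -1.301 -2.74
v -1.523 -1.084 -0.885
v -0.954 -1.782 -2.839
v -1.846 -1.565 -0.984
v -0.931 -2.365 -2.76
v -1.823 -2.147 -0.905
v -0.573 -2.776 -2.539
v -1.465 -2.558 -0.684
v -0.047 -2.824 -2.28
v -0.939 -2.606 -0.425
v -1.148 1.723 0.989
v -0.902 1.924 1.401
v -0.805 0.737 1.922
v -1.052 0.537 1.511
v -1.188 1.929 1.465
v -1.091 0.742 1.987
v -1.461 1.869 1.378
v -1.364 0.682 1.9
v -1.635 1.762 1.168
v -1.538 0.576 1.69
v -1.655 1.643 0.901
v -1.558 0.457 1.423
v -1.513 1.55 0.662
v -1.417 0.363 1.184
v -1.256 1.511 0.527
v -1.16 0.325 1.048
v -0.965 1.54 0.538
v -0.868 0.353 1.06
v -0.732 1.627 0.693
v -0.635 0.44 1.215
v -0.631 1.745 0.942
v -0.534 0.558 1.464
v -0.694 1.856 1.206
v -0.598 0.669 1.727
v -3.294 2.002 -2.845
v -1.875 2.236 -1.996
v -3.804 3.626 -2.439
v -2.385 3.86 -1.591
v -2.635 2.52 -4.089
v -1.216 2.754 -3.241
v -3.145 4.144 -3.684
v -1.726 4.378 -2.835
v -1.693 3.602 3.26
v -1.129 3.268 3.804
v -1.451 2.572 2.376
v -0.887 2.238 2.92
v -1.717 2.232 3.111
v -1.866 2.868 3.657
v -0.714 2.972 2.523
v -0.863 3.608 3.069
v -0.523 2.879 3.348
v -1.143 2.421 3.711
v -1.437 3.419 2.469
v -2.057 2.961 2.832
v 1.384 -2.625 -0.891
v 0.939 -3.807 0.811
v 2.015 -2.032 -0.315
v 1.571 -3.215 1.387
v 2.349 -3.385 -1.167
v 1.905 -4.568 0.535
v 2.981 -2.793 -0.591
v 2.536 -3.975 1.111
f 2 1 5
f 2 5 3
f 3 5 6
f 3 6 4
f 5 1 7
f 5 7 6
f 6 7 8
f 6 8 4
f 7 1 9
f 7 9 8
f 8 9 10
f 8 10 4
f 9 1 11
f 9 11 10
f 10 11 12
f 10 12 4
f 11 1 13
f 11 13 12
f 12 13 14
f 12 14 4
f 13 1 15
f 13 15 14
f 14 15 16
f 14 16 4
f 15 1 17
f 15 17 16
f 16 17 18
f 16 18 4
f 17 1 19
f 17 19 18
f 18 19 20
f 18 20 4
f 19 1 2
f 19 2 20
f 20 2 3
f 20 3 4
f 22 21 25
f 22 25 23
f 23 25 26
f 23 26 24
f 25 21 27
f 25 27 26
f 26 27 28
f 26 28 24
f 27 21 29
f 27 29 28
f 28 29 30
f 28 30 24
f 29 21 31
f 29 31 30
f 30 31 32
f 30 32 24
f 31 21 33
f 31 33 32
f 32 33 34
f 32 34 24
f 33 21 35
f 33 35 34
f 34 35 36
f 34 36 24
f 35 21 37
f 35 37 36
f 36 37 38
f 36 38 24
f 37 21 39
f 37 39 38
f 38 39 40
f 38 40 24
f 39 21 41
f 39 41 40
f 40 41 42
f 40 42 24
f 41 21 43
f 41 43 42
f 42 43 44
f 42 44 24
f 43 21 22
f 43 22 44
f 44 22 23
f 44 23 24
f 46 48 45
f 49 46 45
f 45 48 47
f 47 49 45
f 46 52 48
f 50 46 49
f 50 52 46
f 48 52 47
f 51 49 47
f 47 52 51
f 51 50 49
f 52 50 51
f 53 64 58
f 53 58 54
f 53 54 60
f 53 60 63
f 53 63 64
f 54 58 62
f 58 64 57
f 64 63 55
f 63 60 59
f 60 54 61
f 56 62 57
f 56 57 55
f 56 55 59
f 56 59 61
f 56 61 62
f 57 62 58
f 55 57 64
f 59 55 63
f 61 59 60
f 62 61 54
f 66 68 65
f 69 66 65
f 65 68 67
f 67 69 65
f 66 72 68
f 70 66 69
f 70 72 66
f 68 72 67
f 71 69 67
f 67 72 71
f 71 70 69
f 72 70 71



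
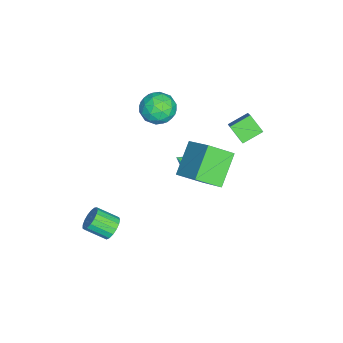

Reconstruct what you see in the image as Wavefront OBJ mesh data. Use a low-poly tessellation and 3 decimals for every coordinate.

v -4.018 0.017 -3.577
v -3.781 -0.37 -4.042
v -3.842 -0.777 -2.823
v -3.531 -0.217 -3.938
v -3.393 -0.009 -3.752
v -3.398 0.204 -3.526
v -3.545 0.375 -3.311
v -3.801 0.464 -3.158
v -4.106 0.45 -3.1
v -4.391 0.338 -3.152
v -4.591 0.152 -3.301
v -4.66 -0.065 -3.513
v -4.582 -0.263 -3.74
v -4.374 -0.396 -3.93
v -4.085 -0.435 -4.039
v -3.424 1.963 1.13
v -1.976 2.322 2.507
v -4.094 2.853 1.602
v -2.646 3.212 2.979
v -2.934 2.708 0.421
v -1.486 3.067 1.798
v -3.604 3.598 0.893
v -2.156 3.957 2.27
v -3.899 -0.787 1.239
v -2.966 -0.979 1.633
v -4.294 -2.401 1.387
v -3.361 -2.593 1.781
v -4.046 -2.046 2.322
v -3.803 -1.049 2.231
v -3.457 -2.331 0.789
v -3.214 -1.334 0.698
v -2.693 -1.933 1.355
v -3.057 -1.757 2.302
v -4.203 -1.623 0.718
v -4.567 -1.447 1.665
v -3.398 -0.742 1.423
v -3.862 -2.638 1.597
v -4.265 -2.317 1.915
v -3.716 -2.43 2.147
v -3.89 -0.783 1.775
v -3.341 -0.896 2.006
v -3.976 -1.523 2.411
v -3.919 -2.484 1.014
v -3.37 -2.597 1.245
v -3.544 -0.95 0.873
v -2.995 -1.063 1.105
v -3.284 -1.857 0.609
v -2.689 -1.415 1.491
v -2.921 -2.363 1.578
v -2.978 -2.21 0.995
v -2.835 -1.623 0.941
v -2.903 -1.312 2.048
v -3.135 -2.26 2.135
v -3.538 -1.939 2.453
v -3.395 -1.353 2.4
v -2.743 -1.873 1.884
v -4.125 -1.12 0.885
v -4.357 -2.068 0.972
v -3.865 -2.027 0.62
v -3.722 -1.441 0.567
v -4.339 -1.017 1.442
v -4.571 -1.965 1.529
v -4.425 -1.757 2.079
v -4.282 -1.17 2.025
v -4.517 -1.507 1.136
v 1.283 -2.972 -3.951
v 1.904 -3.124 -4.259
v 1.979 -4.24 -3.558
v 1.357 -4.088 -3.249
v 1.991 -2.945 -3.984
v 2.066 -4.061 -3.282
v 1.916 -2.772 -3.701
v 1.991 -3.888 -2.999
v 1.696 -2.645 -3.475
v 1.771 -3.761 -2.774
v 1.381 -2.593 -3.358
v 1.456 -3.709 -2.657
v 1.044 -2.628 -3.377
v 1.119 -3.744 -2.676
v 0.761 -2.741 -3.528
v 0.836 -3.857 -2.826
v 0.598 -2.908 -3.775
v 0.673 -4.023 -3.074
v 0.591 -3.089 -4.063
v 0.666 -4.205 -3.361
v 0.743 -3.243 -4.324
v 0.818 -4.359 -3.623
v 1.019 -3.336 -4.501
v 1.094 -4.451 -3.799
v 1.355 -3.345 -4.551
v 1.429 -4.46 -3.849
v 1.674 -3.268 -4.464
v 1.749 -4.384 -3.762
v -1.904 0.965 -2.525
v -1.487 -0.296 -1.669
v -3.503 1.299 -1.253
v -3.086 0.038 -0.397
v -0.674 2.202 -1.303
v -0.257 0.941 -0.447
v -2.273 2.536 -0.031
v -1.856 1.275 0.825
f 2 1 4
f 2 4 3
f 4 1 5
f 4 5 3
f 5 1 6
f 5 6 3
f 6 1 7
f 6 7 3
f 7 1 8
f 7 8 3
f 8 1 9
f 8 9 3
f 9 1 10
f 9 10 3
f 10 1 11
f 10 11 3
f 11 1 12
f 11 12 3
f 12 1 13
f 12 13 3
f 13 1 14
f 13 14 3
f 14 1 15
f 14 15 3
f 15 1 2
f 15 2 3
f 17 19 16
f 20 17 16
f 16 19 18
f 18 20 16
f 17 23 19
f 21 17 20
f 21 23 17
f 19 23 18
f 22 20 18
f 18 23 22
f 22 21 20
f 23 21 22
f 24 61 40
f 61 35 64
f 40 64 29
f 61 64 40
f 24 40 36
f 40 29 41
f 36 41 25
f 40 41 36
f 24 36 45
f 36 25 46
f 45 46 31
f 36 46 45
f 24 45 57
f 45 31 60
f 57 60 34
f 45 60 57
f 24 57 61
f 57 34 65
f 61 65 35
f 57 65 61
f 25 41 52
f 41 29 55
f 52 55 33
f 41 55 52
f 29 64 42
f 64 35 63
f 42 63 28
f 64 63 42
f 35 65 62
f 65 34 58
f 62 58 26
f 65 58 62
f 34 60 59
f 60 31 47
f 59 47 30
f 60 47 59
f 31 46 51
f 46 25 48
f 51 48 32
f 46 48 51
f 27 53 39
f 53 33 54
f 39 54 28
f 53 54 39
f 27 39 37
f 39 28 38
f 37 38 26
f 39 38 37
f 27 37 44
f 37 26 43
f 44 43 30
f 37 43 44
f 27 44 49
f 44 30 50
f 49 50 32
f 44 50 49
f 27 49 53
f 49 32 56
f 53 56 33
f 49 56 53
f 28 54 42
f 54 33 55
f 42 55 29
f 54 55 42
f 26 38 62
f 38 28 63
f 62 63 35
f 38 63 62
f 30 43 59
f 43 26 58
f 59 58 34
f 43 58 59
f 32 50 51
f 50 30 47
f 51 47 31
f 50 47 51
f 33 56 52
f 56 32 48
f 52 48 25
f 56 48 52
f 67 66 70
f 67 70 68
f 68 70 71
f 68 71 69
f 70 66 72
f 70 72 71
f 71 72 73
f 71 73 69
f 72 66 74
f 72 74 73
f 73 74 75
f 73 75 69
f 74 66 76
f 74 76 75
f 75 76 77
f 75 77 69
f 76 66 78
f 76 78 77
f 77 78 79
f 77 79 69
f 78 66 80
f 78 80 79
f 79 80 81
f 79 81 69
f 80 66 82
f 80 82 81
f 81 82 83
f 81 83 69
f 82 66 84
f 82 84 83
f 83 84 85
f 83 85 69
f 84 66 86
f 84 86 85
f 85 86 87
f 85 87 69
f 86 66 88
f 86 88 87
f 87 88 89
f 87 89 69
f 88 66 90
f 88 90 89
f 89 90 91
f 89 91 69
f 90 66 92
f 90 92 91
f 91 92 93
f 91 93 69
f 92 66 67
f 92 67 93
f 93 67 68
f 93 68 69
f 95 97 94
f 98 95 94
f 94 97 96
f 96 98 94
f 95 101 97
f 99 95 98
f 99 101 95
f 97 101 96
f 100 98 96
f 96 101 100
f 100 99 98
f 101 99 100



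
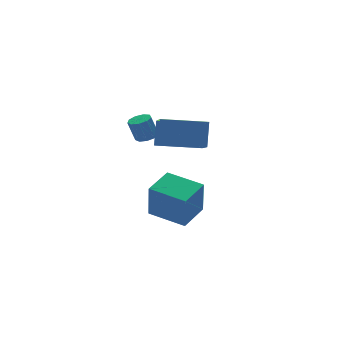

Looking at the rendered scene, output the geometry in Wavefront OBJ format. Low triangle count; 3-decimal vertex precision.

v -2.342 0.995 1.653
v -1.94 1.385 1.681
v -2.217 1.594 2.735
v -2.618 1.205 2.707
v -2.268 1.543 1.563
v -2.545 1.753 2.618
v -2.631 1.445 1.488
v -2.908 1.655 2.542
v -2.858 1.137 1.489
v -3.135 1.346 2.544
v -2.844 0.762 1.567
v -3.12 0.972 2.622
v -2.594 0.497 1.686
v -2.871 0.706 2.74
v -2.227 0.464 1.788
v -2.503 0.674 2.843
v -1.913 0.68 1.828
v -2.19 0.89 2.882
v -1.8 1.044 1.785
v -2.076 1.253 2.84
v -2.637 -0.247 1.781
v -3.264 -1.815 2.815
v -2.218 0.344 2.932
v -2.844 -1.224 3.965
v -0.736 -1.156 1.555
v -1.362 -2.724 2.588
v -0.316 -0.565 2.705
v -0.943 -2.133 3.739
v -2.434 0.735 -3.218
v -2.59 0.391 -1.366
v -1.08 1.528 -2.957
v -1.236 1.184 -1.105
v -1.444 -0.884 -3.435
v -1.6 -1.228 -1.583
v -0.09 -0.091 -3.174
v -0.246 -0.435 -1.322
f 2 1 5
f 2 5 3
f 3 5 6
f 3 6 4
f 5 1 7
f 5 7 6
f 6 7 8
f 6 8 4
f 7 1 9
f 7 9 8
f 8 9 10
f 8 10 4
f 9 1 11
f 9 11 10
f 10 11 12
f 10 12 4
f 11 1 13
f 11 13 12
f 12 13 14
f 12 14 4
f 13 1 15
f 13 15 14
f 14 15 16
f 14 16 4
f 15 1 17
f 15 17 16
f 16 17 18
f 16 18 4
f 17 1 19
f 17 19 18
f 18 19 20
f 18 20 4
f 19 1 2
f 19 2 20
f 20 2 3
f 20 3 4
f 22 24 21
f 25 22 21
f 21 24 23
f 23 25 21
f 22 28 24
f 26 22 25
f 26 28 22
f 24 28 23
f 27 25 23
f 23 28 27
f 27 26 25
f 28 26 27
f 30 32 29
f 33 30 29
f 29 32 31
f 31 33 29
f 30 36 32
f 34 30 33
f 34 36 30
f 32 36 31
f 35 33 31
f 31 36 35
f 35 34 33
f 36 34 35



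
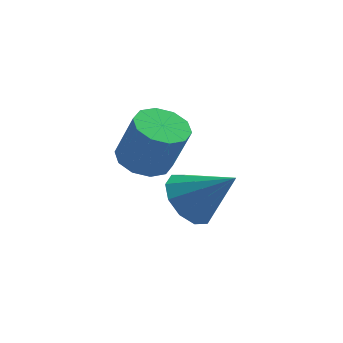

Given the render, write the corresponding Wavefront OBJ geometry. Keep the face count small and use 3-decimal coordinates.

v -1.76 -1.661 -0.65
v -1.074 -2.135 -0.989
v -0.493 -2.452 0.631
v -1.18 -1.979 0.97
v -0.911 -1.605 -0.943
v -0.331 -1.922 0.677
v -1.073 -1.096 -0.786
v -0.492 -1.414 0.834
v -1.497 -0.804 -0.576
v -0.916 -1.121 1.044
v -2.022 -0.839 -0.395
v -1.441 -1.156 1.225
v -2.447 -1.188 -0.311
v -1.866 -1.505 1.309
v -2.609 -1.718 -0.357
v -2.029 -2.035 1.263
v -2.448 -2.226 -0.514
v -1.867 -2.544 1.106
v -2.024 -2.519 -0.724
v -1.443 -2.836 0.896
v -1.499 -2.484 -0.905
v -0.918 -2.801 0.715
v -0.461 -0.863 -2.876
v 0.126 -0.104 -3.326
v 0.941 -1.217 -1.644
v -0.227 0.17 -2.847
v -0.669 0.049 -2.379
v -1.032 -0.42 -2.101
v -1.176 -1.059 -2.119
v -1.048 -1.623 -2.427
v -0.695 -1.897 -2.906
v -0.253 -1.776 -3.374
v 0.11 -1.306 -3.652
v 0.254 -0.668 -3.634
f 2 1 5
f 2 5 3
f 3 5 6
f 3 6 4
f 5 1 7
f 5 7 6
f 6 7 8
f 6 8 4
f 7 1 9
f 7 9 8
f 8 9 10
f 8 10 4
f 9 1 11
f 9 11 10
f 10 11 12
f 10 12 4
f 11 1 13
f 11 13 12
f 12 13 14
f 12 14 4
f 13 1 15
f 13 15 14
f 14 15 16
f 14 16 4
f 15 1 17
f 15 17 16
f 16 17 18
f 16 18 4
f 17 1 19
f 17 19 18
f 18 19 20
f 18 20 4
f 19 1 21
f 19 21 20
f 20 21 22
f 20 22 4
f 21 1 2
f 21 2 22
f 22 2 3
f 22 3 4
f 24 23 26
f 24 26 25
f 26 23 27
f 26 27 25
f 27 23 28
f 27 28 25
f 28 23 29
f 28 29 25
f 29 23 30
f 29 30 25
f 30 23 31
f 30 31 25
f 31 23 32
f 31 32 25
f 32 23 33
f 32 33 25
f 33 23 34
f 33 34 25
f 34 23 24
f 34 24 25



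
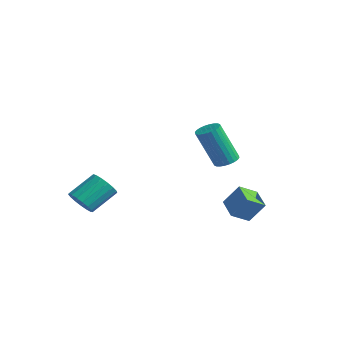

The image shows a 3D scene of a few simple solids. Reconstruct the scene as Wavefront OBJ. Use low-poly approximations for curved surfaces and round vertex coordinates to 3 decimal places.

v 3.557 0.199 0.103
v 3.96 -0.14 0.043
v 3.645 -0.818 1.757
v 3.243 -0.479 1.817
v 4.057 0.023 0.125
v 3.742 -0.655 1.839
v 4.077 0.213 0.204
v 3.763 -0.465 1.918
v 4.019 0.401 0.268
v 3.704 -0.277 1.982
v 3.89 0.558 0.306
v 3.576 -0.12 2.02
v 3.711 0.661 0.314
v 3.396 -0.018 2.028
v 3.508 0.693 0.289
v 3.193 0.015 2.003
v 3.313 0.65 0.236
v 2.998 -0.028 1.95
v 3.155 0.538 0.163
v 2.84 -0.14 1.877
v 3.058 0.375 0.081
v 2.743 -0.303 1.795
v 3.037 0.185 0.002
v 2.723 -0.493 1.716
v 3.096 -0.003 -0.062
v 2.781 -0.681 1.652
v 3.224 -0.16 -0.1
v 2.91 -0.838 1.614
v 3.404 -0.262 -0.108
v 3.089 -0.941 1.606
v 3.607 -0.295 -0.083
v 3.292 -0.973 1.631
v 3.802 -0.252 -0.03
v 3.487 -0.93 1.684
v -1.905 -3.234 -3.316
v -1.277 -3.068 -3.548
v -1.267 -1.919 -2.696
v -1.895 -2.086 -2.464
v -1.482 -2.912 -3.755
v -1.471 -1.764 -2.903
v -1.783 -2.83 -3.862
v -1.773 -1.682 -3.01
v -2.113 -2.841 -3.844
v -2.103 -1.693 -2.992
v -2.395 -2.942 -3.704
v -2.385 -1.793 -2.852
v -2.565 -3.11 -3.476
v -2.554 -1.961 -2.624
v -2.583 -3.306 -3.211
v -2.573 -2.157 -2.359
v -2.447 -3.486 -2.97
v -2.436 -2.337 -2.118
v -2.186 -3.608 -2.808
v -2.176 -2.46 -1.957
v -1.861 -3.645 -2.763
v -1.851 -2.496 -1.911
v -1.546 -3.587 -2.844
v -1.536 -2.439 -1.992
v -1.313 -3.449 -3.034
v -1.303 -2.3 -2.182
v -1.216 -3.262 -3.287
v -1.206 -2.113 -2.436
v 2.117 1.388 -3.625
v 1.122 1.662 -3.274
v 2.184 2.227 -4.087
v 1.189 2.5 -3.736
v 2.571 1.86 -2.704
v 1.576 2.133 -2.353
v 2.638 2.698 -3.166
v 1.643 2.972 -2.815
f 2 1 5
f 2 5 3
f 3 5 6
f 3 6 4
f 5 1 7
f 5 7 6
f 6 7 8
f 6 8 4
f 7 1 9
f 7 9 8
f 8 9 10
f 8 10 4
f 9 1 11
f 9 11 10
f 10 11 12
f 10 12 4
f 11 1 13
f 11 13 12
f 12 13 14
f 12 14 4
f 13 1 15
f 13 15 14
f 14 15 16
f 14 16 4
f 15 1 17
f 15 17 16
f 16 17 18
f 16 18 4
f 17 1 19
f 17 19 18
f 18 19 20
f 18 20 4
f 19 1 21
f 19 21 20
f 20 21 22
f 20 22 4
f 21 1 23
f 21 23 22
f 22 23 24
f 22 24 4
f 23 1 25
f 23 25 24
f 24 25 26
f 24 26 4
f 25 1 27
f 25 27 26
f 26 27 28
f 26 28 4
f 27 1 29
f 27 29 28
f 28 29 30
f 28 30 4
f 29 1 31
f 29 31 30
f 30 31 32
f 30 32 4
f 31 1 33
f 31 33 32
f 32 33 34
f 32 34 4
f 33 1 2
f 33 2 34
f 34 2 3
f 34 3 4
f 36 35 39
f 36 39 37
f 37 39 40
f 37 40 38
f 39 35 41
f 39 41 40
f 40 41 42
f 40 42 38
f 41 35 43
f 41 43 42
f 42 43 44
f 42 44 38
f 43 35 45
f 43 45 44
f 44 45 46
f 44 46 38
f 45 35 47
f 45 47 46
f 46 47 48
f 46 48 38
f 47 35 49
f 47 49 48
f 48 49 50
f 48 50 38
f 49 35 51
f 49 51 50
f 50 51 52
f 50 52 38
f 51 35 53
f 51 53 52
f 52 53 54
f 52 54 38
f 53 35 55
f 53 55 54
f 54 55 56
f 54 56 38
f 55 35 57
f 55 57 56
f 56 57 58
f 56 58 38
f 57 35 59
f 57 59 58
f 58 59 60
f 58 60 38
f 59 35 61
f 59 61 60
f 60 61 62
f 60 62 38
f 61 35 36
f 61 36 62
f 62 36 37
f 62 37 38
f 64 66 63
f 67 64 63
f 63 66 65
f 65 67 63
f 64 70 66
f 68 64 67
f 68 70 64
f 66 70 65
f 69 67 65
f 65 70 69
f 69 68 67
f 70 68 69



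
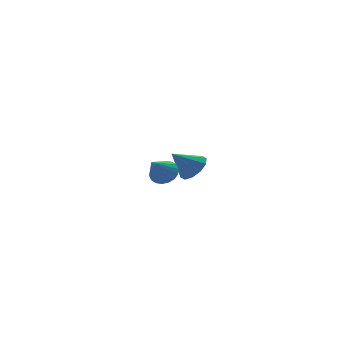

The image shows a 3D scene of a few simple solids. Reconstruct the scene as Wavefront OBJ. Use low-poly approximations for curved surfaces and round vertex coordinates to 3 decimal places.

v -0.495 -2.914 -1.333
v 0.038 -3.067 -0.939
v -1.345 -3.386 -0.367
v -0.027 -2.783 -0.857
v -0.185 -2.525 -0.87
v -0.403 -2.344 -0.974
v -0.641 -2.276 -1.149
v -0.849 -2.334 -1.361
v -0.987 -2.507 -1.567
v -1.028 -2.761 -1.727
v -0.963 -3.045 -1.809
v -0.806 -3.303 -1.796
v -0.587 -3.485 -1.692
v -0.35 -3.553 -1.516
v -0.141 -3.494 -1.305
v -0.003 -3.321 -1.099
v 4.353 3.087 -4.356
v 4.966 3.356 -3.817
v 3.327 3.353 -3.324
v 4.796 3.776 -4.095
v 4.456 3.932 -4.473
v 4.077 3.766 -4.806
v 3.803 3.34 -4.968
v 3.74 2.817 -4.896
v 3.91 2.397 -4.618
v 4.25 2.241 -4.24
v 4.629 2.407 -3.907
v 4.902 2.833 -3.745
f 2 1 4
f 2 4 3
f 4 1 5
f 4 5 3
f 5 1 6
f 5 6 3
f 6 1 7
f 6 7 3
f 7 1 8
f 7 8 3
f 8 1 9
f 8 9 3
f 9 1 10
f 9 10 3
f 10 1 11
f 10 11 3
f 11 1 12
f 11 12 3
f 12 1 13
f 12 13 3
f 13 1 14
f 13 14 3
f 14 1 15
f 14 15 3
f 15 1 16
f 15 16 3
f 16 1 2
f 16 2 3
f 18 17 20
f 18 20 19
f 20 17 21
f 20 21 19
f 21 17 22
f 21 22 19
f 22 17 23
f 22 23 19
f 23 17 24
f 23 24 19
f 24 17 25
f 24 25 19
f 25 17 26
f 25 26 19
f 26 17 27
f 26 27 19
f 27 17 28
f 27 28 19
f 28 17 18
f 28 18 19



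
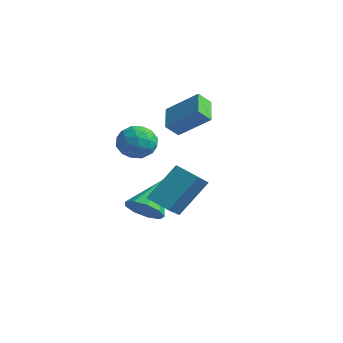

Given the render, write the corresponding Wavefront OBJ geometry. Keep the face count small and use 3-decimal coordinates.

v 2.912 -1.177 -3.041
v 3.221 0.083 -1.454
v 3.91 -0.857 -3.49
v 4.219 0.403 -1.903
v 3.601 -2.283 -2.297
v 3.91 -1.023 -0.71
v 4.599 -1.963 -2.746
v 4.908 -0.703 -1.159
v 0.685 -0.127 -4.389
v 1.424 0.368 -4.66
v 0.235 1.267 -3.071
v 0.915 0.531 -5.006
v 0.298 0.385 -5.062
v -0.138 0.001 -4.804
v -0.189 -0.444 -4.352
v 0.169 -0.74 -3.917
v 0.768 -0.749 -3.703
v 1.328 -0.467 -3.81
v 1.587 -0.026 -4.188
v -0.647 -0.169 -0.436
v -0.055 0.314 0.123
v 0.535 -0.614 -1.303
v 1.127 -0.131 -0.744
v 0.694 -0.907 -0.417
v -0.036 -0.632 0.118
v 0.516 0.332 -1.298
v -0.214 0.607 -0.763
v 0.664 0.623 -0.41
v 0.774 -0.143 0.134
v -0.294 -0.157 -1.314
v -0.184 -0.923 -0.77
v -0.454 0.112 -0.081
v 0.934 -0.412 -1.099
v 0.68 -0.868 -0.907
v 1.028 -0.584 -0.579
v -0.443 -0.444 -0.084
v -0.095 -0.161 0.245
v 0.345 -0.879 -0.072
v 0.575 -0.139 -1.425
v 0.923 0.144 -1.096
v -0.548 0.284 -0.601
v -0.2 0.568 -0.273
v 0.135 0.579 -1.108
v 0.316 0.577 -0.065
v 1.01 0.315 -0.574
v 0.651 0.588 -0.9
v 0.222 0.75 -0.586
v 0.381 0.127 0.255
v 1.075 -0.135 -0.254
v 0.821 -0.591 -0.063
v 0.392 -0.429 0.252
v 0.803 0.309 -0.058
v -0.595 -0.165 -0.926
v 0.099 -0.427 -1.435
v 0.088 0.129 -1.432
v -0.341 0.291 -1.117
v -0.53 -0.615 -0.606
v 0.164 -0.877 -1.115
v 0.258 -1.05 -0.594
v -0.171 -0.888 -0.28
v -0.323 -0.609 -1.122
v 0.692 1.006 0.153
v -0.265 1.801 0.773
v 0.823 1.602 -0.41
v -0.134 2.397 0.21
v 1.974 1.723 1.21
v 1.017 2.518 1.83
v 2.105 2.319 0.647
v 1.148 3.114 1.267
f 2 4 1
f 5 2 1
f 1 4 3
f 3 5 1
f 2 8 4
f 6 2 5
f 6 8 2
f 4 8 3
f 7 5 3
f 3 8 7
f 7 6 5
f 8 6 7
f 10 9 12
f 10 12 11
f 12 9 13
f 12 13 11
f 13 9 14
f 13 14 11
f 14 9 15
f 14 15 11
f 15 9 16
f 15 16 11
f 16 9 17
f 16 17 11
f 17 9 18
f 17 18 11
f 18 9 19
f 18 19 11
f 19 9 10
f 19 10 11
f 20 57 36
f 57 31 60
f 36 60 25
f 57 60 36
f 20 36 32
f 36 25 37
f 32 37 21
f 36 37 32
f 20 32 41
f 32 21 42
f 41 42 27
f 32 42 41
f 20 41 53
f 41 27 56
f 53 56 30
f 41 56 53
f 20 53 57
f 53 30 61
f 57 61 31
f 53 61 57
f 21 37 48
f 37 25 51
f 48 51 29
f 37 51 48
f 25 60 38
f 60 31 59
f 38 59 24
f 60 59 38
f 31 61 58
f 61 30 54
f 58 54 22
f 61 54 58
f 30 56 55
f 56 27 43
f 55 43 26
f 56 43 55
f 27 42 47
f 42 21 44
f 47 44 28
f 42 44 47
f 23 49 35
f 49 29 50
f 35 50 24
f 49 50 35
f 23 35 33
f 35 24 34
f 33 34 22
f 35 34 33
f 23 33 40
f 33 22 39
f 40 39 26
f 33 39 40
f 23 40 45
f 40 26 46
f 45 46 28
f 40 46 45
f 23 45 49
f 45 28 52
f 49 52 29
f 45 52 49
f 24 50 38
f 50 29 51
f 38 51 25
f 50 51 38
f 22 34 58
f 34 24 59
f 58 59 31
f 34 59 58
f 26 39 55
f 39 22 54
f 55 54 30
f 39 54 55
f 28 46 47
f 46 26 43
f 47 43 27
f 46 43 47
f 29 52 48
f 52 28 44
f 48 44 21
f 52 44 48
f 63 65 62
f 66 63 62
f 62 65 64
f 64 66 62
f 63 69 65
f 67 63 66
f 67 69 63
f 65 69 64
f 68 66 64
f 64 69 68
f 68 67 66
f 69 67 68



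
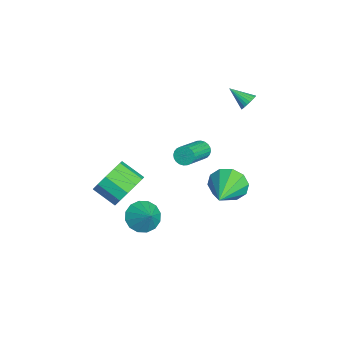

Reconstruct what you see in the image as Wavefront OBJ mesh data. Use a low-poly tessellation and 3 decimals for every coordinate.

v 0.798 -1.619 -2.078
v 1.741 -2.104 -1.874
v 1.065 -3.126 -1.178
v 0.122 -2.641 -1.382
v 1.641 -1.722 -1.411
v 0.965 -2.745 -0.715
v 1.273 -1.308 -1.159
v 0.597 -2.33 -0.463
v 0.755 -0.992 -1.2
v 0.078 -2.015 -0.504
v 0.25 -0.875 -1.519
v -0.427 -1.898 -0.823
v -0.081 -0.995 -2.015
v -0.757 -2.017 -1.319
v -0.132 -1.312 -2.532
v -0.809 -2.335 -1.836
v 0.111 -1.727 -2.904
v -0.565 -2.75 -2.208
v 0.573 -2.107 -3.015
v -0.103 -3.13 -2.318
v 1.107 -2.333 -2.827
v 0.43 -3.355 -2.131
v 1.542 -2.331 -2.402
v 0.866 -3.354 -1.706
v -1.627 3.4 -4.074
v -1.225 3.801 -4.969
v 0.367 2.76 -3.466
v -1.213 4.271 -4.514
v -1.358 4.409 -3.89
v -1.607 4.162 -3.337
v -1.863 3.623 -3.065
v -2.028 3 -3.178
v -2.041 2.529 -3.634
v -1.895 2.391 -4.258
v -1.646 2.639 -4.811
v -1.391 3.177 -5.083
v -3.326 2.143 -2.744
v -2.953 2.463 -3.035
v -1.402 1.516 -2.086
v -1.774 1.197 -1.796
v -2.987 2.588 -2.854
v -1.436 1.642 -1.905
v -3.072 2.646 -2.657
v -1.521 1.7 -1.708
v -3.196 2.628 -2.473
v -1.645 1.681 -1.524
v -3.34 2.535 -2.331
v -1.788 1.589 -1.382
v -3.481 2.383 -2.251
v -1.93 1.437 -1.302
v -3.599 2.194 -2.247
v -2.048 1.248 -1.298
v -3.675 1.998 -2.318
v -2.124 1.052 -1.369
v -3.698 1.824 -2.454
v -2.147 0.877 -1.505
v -3.664 1.698 -2.635
v -2.113 0.752 -1.686
v -3.579 1.64 -2.832
v -2.028 0.694 -1.883
v -3.455 1.659 -3.016
v -1.904 0.712 -2.067
v -3.312 1.751 -3.158
v -1.76 0.805 -2.209
v -3.17 1.903 -3.238
v -1.619 0.957 -2.289
v -3.052 2.092 -3.242
v -1.501 1.146 -2.293
v -2.976 2.288 -3.171
v -1.425 1.342 -2.222
v -2.332 4.402 1.679
v -2.051 4.027 1.411
v -2.908 3.498 2.341
v -1.923 4.065 1.574
v -1.858 4.155 1.753
v -1.865 4.282 1.921
v -1.942 4.427 2.052
v -2.08 4.569 2.127
v -2.255 4.685 2.133
v -2.442 4.758 2.07
v -2.613 4.777 1.948
v -2.741 4.739 1.784
v -2.806 4.65 1.605
v -2.799 4.523 1.437
v -2.722 4.377 1.306
v -2.584 4.236 1.232
v -2.409 4.119 1.226
v -2.222 4.046 1.289
v 2.07 -1.041 -2.882
v 2.724 -1.338 -3.44
v 2.97 -0.679 -2.018
v 2.658 -0.887 -3.559
v 2.434 -0.477 -3.497
v 2.112 -0.219 -3.27
v 1.779 -0.18 -2.939
v 1.524 -0.372 -2.593
v 1.415 -0.744 -2.324
v 1.481 -1.195 -2.205
v 1.705 -1.604 -2.267
v 2.027 -1.863 -2.494
v 2.36 -1.901 -2.825
v 2.615 -1.709 -3.172
f 2 1 5
f 2 5 3
f 3 5 6
f 3 6 4
f 5 1 7
f 5 7 6
f 6 7 8
f 6 8 4
f 7 1 9
f 7 9 8
f 8 9 10
f 8 10 4
f 9 1 11
f 9 11 10
f 10 11 12
f 10 12 4
f 11 1 13
f 11 13 12
f 12 13 14
f 12 14 4
f 13 1 15
f 13 15 14
f 14 15 16
f 14 16 4
f 15 1 17
f 15 17 16
f 16 17 18
f 16 18 4
f 17 1 19
f 17 19 18
f 18 19 20
f 18 20 4
f 19 1 21
f 19 21 20
f 20 21 22
f 20 22 4
f 21 1 23
f 21 23 22
f 22 23 24
f 22 24 4
f 23 1 2
f 23 2 24
f 24 2 3
f 24 3 4
f 26 25 28
f 26 28 27
f 28 25 29
f 28 29 27
f 29 25 30
f 29 30 27
f 30 25 31
f 30 31 27
f 31 25 32
f 31 32 27
f 32 25 33
f 32 33 27
f 33 25 34
f 33 34 27
f 34 25 35
f 34 35 27
f 35 25 36
f 35 36 27
f 36 25 26
f 36 26 27
f 38 37 41
f 38 41 39
f 39 41 42
f 39 42 40
f 41 37 43
f 41 43 42
f 42 43 44
f 42 44 40
f 43 37 45
f 43 45 44
f 44 45 46
f 44 46 40
f 45 37 47
f 45 47 46
f 46 47 48
f 46 48 40
f 47 37 49
f 47 49 48
f 48 49 50
f 48 50 40
f 49 37 51
f 49 51 50
f 50 51 52
f 50 52 40
f 51 37 53
f 51 53 52
f 52 53 54
f 52 54 40
f 53 37 55
f 53 55 54
f 54 55 56
f 54 56 40
f 55 37 57
f 55 57 56
f 56 57 58
f 56 58 40
f 57 37 59
f 57 59 58
f 58 59 60
f 58 60 40
f 59 37 61
f 59 61 60
f 60 61 62
f 60 62 40
f 61 37 63
f 61 63 62
f 62 63 64
f 62 64 40
f 63 37 65
f 63 65 64
f 64 65 66
f 64 66 40
f 65 37 67
f 65 67 66
f 66 67 68
f 66 68 40
f 67 37 69
f 67 69 68
f 68 69 70
f 68 70 40
f 69 37 38
f 69 38 70
f 70 38 39
f 70 39 40
f 72 71 74
f 72 74 73
f 74 71 75
f 74 75 73
f 75 71 76
f 75 76 73
f 76 71 77
f 76 77 73
f 77 71 78
f 77 78 73
f 78 71 79
f 78 79 73
f 79 71 80
f 79 80 73
f 80 71 81
f 80 81 73
f 81 71 82
f 81 82 73
f 82 71 83
f 82 83 73
f 83 71 84
f 83 84 73
f 84 71 85
f 84 85 73
f 85 71 86
f 85 86 73
f 86 71 87
f 86 87 73
f 87 71 88
f 87 88 73
f 88 71 72
f 88 72 73
f 90 89 92
f 90 92 91
f 92 89 93
f 92 93 91
f 93 89 94
f 93 94 91
f 94 89 95
f 94 95 91
f 95 89 96
f 95 96 91
f 96 89 97
f 96 97 91
f 97 89 98
f 97 98 91
f 98 89 99
f 98 99 91
f 99 89 100
f 99 100 91
f 100 89 101
f 100 101 91
f 101 89 102
f 101 102 91
f 102 89 90
f 102 90 91



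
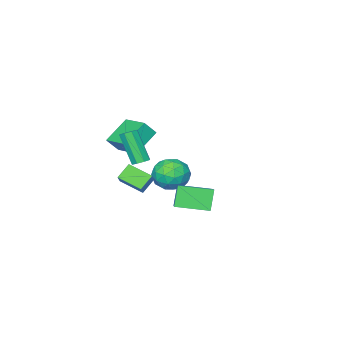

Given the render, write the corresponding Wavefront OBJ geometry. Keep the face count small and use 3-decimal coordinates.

v -0.946 -2.685 -1.197
v -0.435 -3.949 -0.622
v -0.182 -1.988 -0.345
v 0.329 -3.253 0.23
v -0.149 -2.687 -1.91
v 0.362 -3.952 -1.335
v 0.615 -1.991 -1.058
v 1.126 -3.255 -0.483
v 1.94 1.958 -0.145
v 1.383 1.638 1.02
v 0.682 3.25 -0.391
v 0.125 2.93 0.774
v 2.895 3.03 0.606
v 2.338 2.71 1.771
v 1.637 4.322 0.36
v 1.08 4.002 1.525
v -2.208 -1.744 -1.857
v -1.254 -2.377 -1.806
v -3.006 -2.843 -0.594
v -2.052 -3.476 -0.543
v -2.052 -2.406 -0.132
v -1.559 -1.727 -0.912
v -2.701 -3.493 -1.488
v -2.208 -2.814 -2.268
v -1.559 -3.458 -1.577
v -1.158 -2.786 -0.739
v -3.102 -2.434 -1.661
v -2.701 -1.762 -0.823
v -1.661 -1.964 -1.942
v -2.599 -3.256 -0.458
v -2.599 -2.627 -0.216
v -2.039 -2.999 -0.186
v -1.84 -1.582 -1.417
v -1.28 -1.954 -1.387
v -1.749 -1.971 -0.403
v -2.98 -3.266 -1.013
v -2.42 -3.638 -0.983
v -2.221 -2.221 -2.214
v -1.661 -2.593 -2.184
v -2.511 -3.249 -1.997
v -1.279 -2.972 -1.778
v -1.748 -3.618 -1.035
v -2.13 -3.628 -1.591
v -1.84 -3.228 -2.049
v -1.044 -2.577 -1.285
v -1.513 -3.223 -0.543
v -1.513 -2.594 -0.302
v -1.223 -2.195 -0.76
v -1.223 -3.212 -1.151
v -2.747 -1.997 -1.857
v -3.216 -2.643 -1.115
v -3.037 -3.025 -1.64
v -2.747 -2.626 -2.098
v -2.512 -1.602 -1.365
v -2.981 -2.248 -0.622
v -2.42 -1.992 -0.351
v -2.13 -1.592 -0.809
v -3.037 -2.008 -1.249
v 0.402 -4.008 1.074
v -1.064 -4.076 2.116
v 0.636 -2.279 1.515
v -0.83 -2.346 2.557
v 0.99 -4.294 1.883
v -0.476 -4.361 2.925
v 1.224 -2.564 2.324
v -0.242 -2.632 3.366
v 2.573 0.234 2.571
v 3.022 0.434 2.707
v 2.956 -0.594 4.444
v 2.507 -0.794 4.309
v 2.72 0.652 2.824
v 2.654 -0.377 4.562
v 2.332 0.625 2.794
v 2.266 -0.404 4.531
v 2.085 0.369 2.633
v 2.019 -0.66 4.37
v 2.124 0.034 2.436
v 2.058 -0.994 4.173
v 2.426 -0.183 2.318
v 2.36 -1.212 4.056
v 2.814 -0.156 2.349
v 2.748 -1.185 4.086
v 3.061 0.1 2.51
v 2.995 -0.929 4.247
f 2 4 1
f 5 2 1
f 1 4 3
f 3 5 1
f 2 8 4
f 6 2 5
f 6 8 2
f 4 8 3
f 7 5 3
f 3 8 7
f 7 6 5
f 8 6 7
f 10 12 9
f 13 10 9
f 9 12 11
f 11 13 9
f 10 16 12
f 14 10 13
f 14 16 10
f 12 16 11
f 15 13 11
f 11 16 15
f 15 14 13
f 16 14 15
f 17 54 33
f 54 28 57
f 33 57 22
f 54 57 33
f 17 33 29
f 33 22 34
f 29 34 18
f 33 34 29
f 17 29 38
f 29 18 39
f 38 39 24
f 29 39 38
f 17 38 50
f 38 24 53
f 50 53 27
f 38 53 50
f 17 50 54
f 50 27 58
f 54 58 28
f 50 58 54
f 18 34 45
f 34 22 48
f 45 48 26
f 34 48 45
f 22 57 35
f 57 28 56
f 35 56 21
f 57 56 35
f 28 58 55
f 58 27 51
f 55 51 19
f 58 51 55
f 27 53 52
f 53 24 40
f 52 40 23
f 53 40 52
f 24 39 44
f 39 18 41
f 44 41 25
f 39 41 44
f 20 46 32
f 46 26 47
f 32 47 21
f 46 47 32
f 20 32 30
f 32 21 31
f 30 31 19
f 32 31 30
f 20 30 37
f 30 19 36
f 37 36 23
f 30 36 37
f 20 37 42
f 37 23 43
f 42 43 25
f 37 43 42
f 20 42 46
f 42 25 49
f 46 49 26
f 42 49 46
f 21 47 35
f 47 26 48
f 35 48 22
f 47 48 35
f 19 31 55
f 31 21 56
f 55 56 28
f 31 56 55
f 23 36 52
f 36 19 51
f 52 51 27
f 36 51 52
f 25 43 44
f 43 23 40
f 44 40 24
f 43 40 44
f 26 49 45
f 49 25 41
f 45 41 18
f 49 41 45
f 60 62 59
f 63 60 59
f 59 62 61
f 61 63 59
f 60 66 62
f 64 60 63
f 64 66 60
f 62 66 61
f 65 63 61
f 61 66 65
f 65 64 63
f 66 64 65
f 68 67 71
f 68 71 69
f 69 71 72
f 69 72 70
f 71 67 73
f 71 73 72
f 72 73 74
f 72 74 70
f 73 67 75
f 73 75 74
f 74 75 76
f 74 76 70
f 75 67 77
f 75 77 76
f 76 77 78
f 76 78 70
f 77 67 79
f 77 79 78
f 78 79 80
f 78 80 70
f 79 67 81
f 79 81 80
f 80 81 82
f 80 82 70
f 81 67 83
f 81 83 82
f 82 83 84
f 82 84 70
f 83 67 68
f 83 68 84
f 84 68 69
f 84 69 70



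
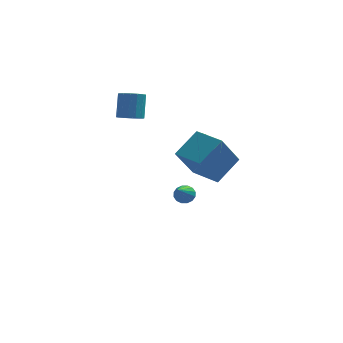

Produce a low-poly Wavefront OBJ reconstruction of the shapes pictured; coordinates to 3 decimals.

v -0.407 1.48 1.301
v 0.186 1.099 1.491
v 0.259 1.878 2.829
v -0.333 2.26 2.639
v 0.319 1.401 1.307
v 0.392 2.181 2.645
v 0.258 1.725 1.122
v 0.331 2.504 2.46
v 0.018 1.983 0.985
v 0.091 2.762 2.323
v -0.335 2.106 0.932
v -0.262 2.886 2.27
v -0.708 2.062 0.979
v -0.634 2.841 2.316
v -0.999 1.862 1.111
v -0.926 2.641 2.449
v -1.132 1.559 1.295
v -1.059 2.339 2.633
v -1.071 1.236 1.48
v -0.998 2.015 2.818
v -0.831 0.978 1.617
v -0.758 1.757 2.955
v -0.478 0.854 1.67
v -0.405 1.634 3.008
v -0.106 0.899 1.624
v -0.032 1.678 2.961
v 2.406 1.33 -4.338
v 2.83 1.534 -3.966
v 2.054 -0.19 -3.102
v 2.568 1.671 -3.872
v 2.263 1.717 -3.903
v 1.995 1.659 -4.051
v 1.839 1.513 -4.275
v 1.834 1.317 -4.517
v 1.982 1.125 -4.71
v 2.245 0.988 -4.804
v 2.55 0.942 -4.773
v 2.817 1 -4.625
v 2.974 1.146 -4.401
v 2.979 1.342 -4.159
v 2.003 -4.104 1.732
v 3.047 -3.052 2.752
v 2.873 -3.235 -0.056
v 3.918 -2.182 0.965
v 3.222 -5.318 1.735
v 4.267 -4.265 2.756
v 4.093 -4.448 -0.052
v 5.137 -3.396 0.968
v 3.205 2.917 -1.19
v 3.516 3.056 -0.771
v 2.855 1.043 -0.31
v 3.28 3.133 -0.701
v 3.027 3.161 -0.743
v 2.814 3.133 -0.887
v 2.691 3.055 -1.101
v 2.686 2.946 -1.335
v 2.8 2.83 -1.536
v 3.006 2.734 -1.658
v 3.259 2.68 -1.673
v 3.499 2.68 -1.577
v 3.672 2.735 -1.392
v 3.738 2.831 -1.162
v 3.682 2.947 -0.938
f 2 1 5
f 2 5 3
f 3 5 6
f 3 6 4
f 5 1 7
f 5 7 6
f 6 7 8
f 6 8 4
f 7 1 9
f 7 9 8
f 8 9 10
f 8 10 4
f 9 1 11
f 9 11 10
f 10 11 12
f 10 12 4
f 11 1 13
f 11 13 12
f 12 13 14
f 12 14 4
f 13 1 15
f 13 15 14
f 14 15 16
f 14 16 4
f 15 1 17
f 15 17 16
f 16 17 18
f 16 18 4
f 17 1 19
f 17 19 18
f 18 19 20
f 18 20 4
f 19 1 21
f 19 21 20
f 20 21 22
f 20 22 4
f 21 1 23
f 21 23 22
f 22 23 24
f 22 24 4
f 23 1 25
f 23 25 24
f 24 25 26
f 24 26 4
f 25 1 2
f 25 2 26
f 26 2 3
f 26 3 4
f 28 27 30
f 28 30 29
f 30 27 31
f 30 31 29
f 31 27 32
f 31 32 29
f 32 27 33
f 32 33 29
f 33 27 34
f 33 34 29
f 34 27 35
f 34 35 29
f 35 27 36
f 35 36 29
f 36 27 37
f 36 37 29
f 37 27 38
f 37 38 29
f 38 27 39
f 38 39 29
f 39 27 40
f 39 40 29
f 40 27 28
f 40 28 29
f 42 44 41
f 45 42 41
f 41 44 43
f 43 45 41
f 42 48 44
f 46 42 45
f 46 48 42
f 44 48 43
f 47 45 43
f 43 48 47
f 47 46 45
f 48 46 47
f 50 49 52
f 50 52 51
f 52 49 53
f 52 53 51
f 53 49 54
f 53 54 51
f 54 49 55
f 54 55 51
f 55 49 56
f 55 56 51
f 56 49 57
f 56 57 51
f 57 49 58
f 57 58 51
f 58 49 59
f 58 59 51
f 59 49 60
f 59 60 51
f 60 49 61
f 60 61 51
f 61 49 62
f 61 62 51
f 62 49 63
f 62 63 51
f 63 49 50
f 63 50 51

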